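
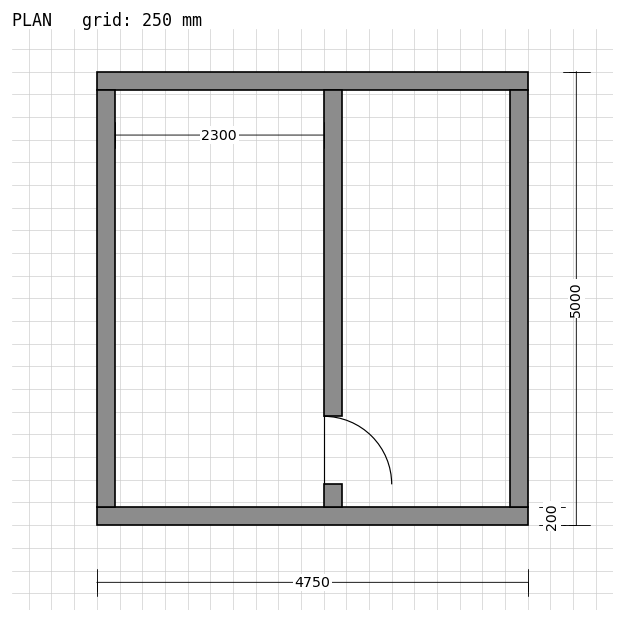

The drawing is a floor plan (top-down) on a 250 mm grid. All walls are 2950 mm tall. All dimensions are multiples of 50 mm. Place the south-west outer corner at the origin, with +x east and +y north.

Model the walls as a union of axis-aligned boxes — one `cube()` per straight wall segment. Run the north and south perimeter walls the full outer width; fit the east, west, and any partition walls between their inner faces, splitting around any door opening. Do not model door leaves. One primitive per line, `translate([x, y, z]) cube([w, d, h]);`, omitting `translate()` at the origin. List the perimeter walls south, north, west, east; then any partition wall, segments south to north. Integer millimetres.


cube([4750, 200, 2950]);
translate([0, 4800, 0]) cube([4750, 200, 2950]);
translate([0, 200, 0]) cube([200, 4600, 2950]);
translate([4550, 200, 0]) cube([200, 4600, 2950]);
translate([2500, 200, 0]) cube([200, 250, 2950]);
translate([2500, 1200, 0]) cube([200, 3600, 2950]);


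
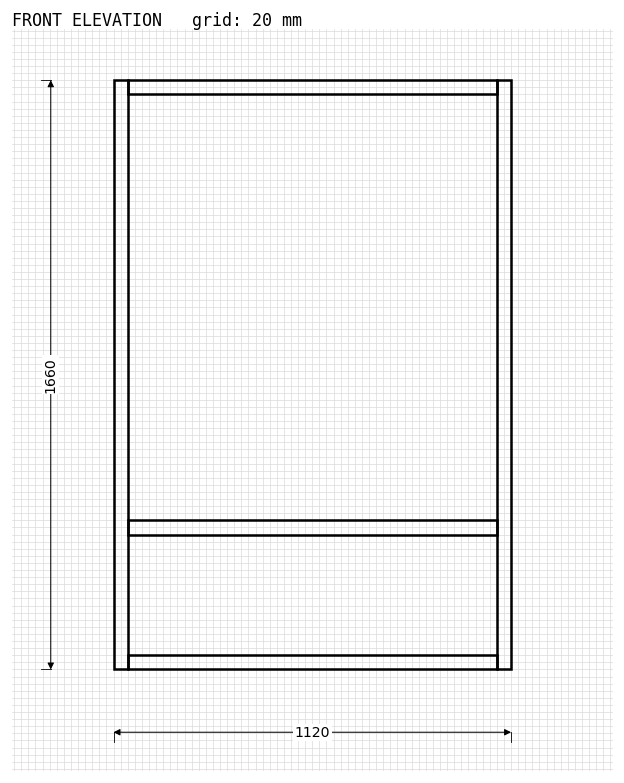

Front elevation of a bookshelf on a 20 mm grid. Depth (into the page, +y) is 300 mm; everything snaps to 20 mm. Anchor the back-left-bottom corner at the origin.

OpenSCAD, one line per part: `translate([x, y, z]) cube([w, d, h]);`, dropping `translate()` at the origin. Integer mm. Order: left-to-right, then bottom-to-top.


cube([40, 300, 1660]);
translate([40, 0, 0]) cube([1040, 300, 40]);
translate([40, 0, 380]) cube([1040, 300, 40]);
translate([40, 0, 1620]) cube([1040, 300, 40]);
translate([1080, 0, 0]) cube([40, 300, 1660]);


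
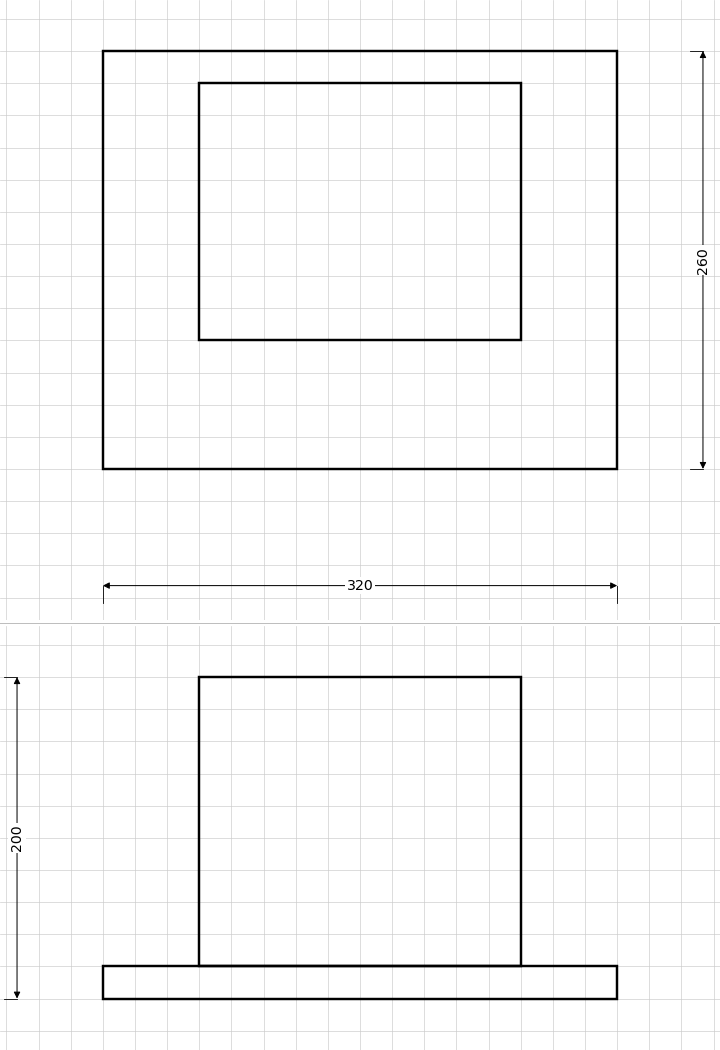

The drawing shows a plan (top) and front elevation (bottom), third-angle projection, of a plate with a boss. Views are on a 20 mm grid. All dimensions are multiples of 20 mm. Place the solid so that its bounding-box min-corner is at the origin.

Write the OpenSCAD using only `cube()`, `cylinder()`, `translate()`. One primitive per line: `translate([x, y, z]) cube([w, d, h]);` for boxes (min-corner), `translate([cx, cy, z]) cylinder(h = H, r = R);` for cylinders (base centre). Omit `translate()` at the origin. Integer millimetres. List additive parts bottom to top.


cube([320, 260, 20]);
translate([60, 80, 20]) cube([200, 160, 180]);


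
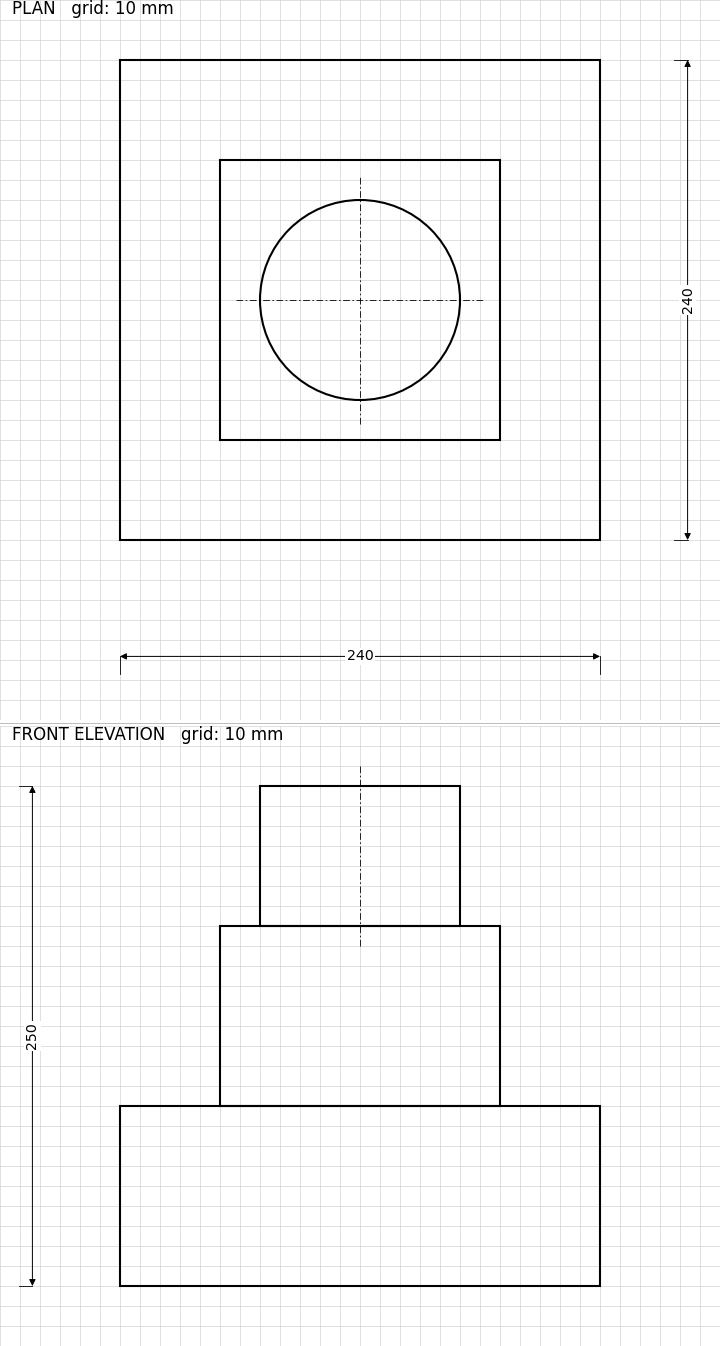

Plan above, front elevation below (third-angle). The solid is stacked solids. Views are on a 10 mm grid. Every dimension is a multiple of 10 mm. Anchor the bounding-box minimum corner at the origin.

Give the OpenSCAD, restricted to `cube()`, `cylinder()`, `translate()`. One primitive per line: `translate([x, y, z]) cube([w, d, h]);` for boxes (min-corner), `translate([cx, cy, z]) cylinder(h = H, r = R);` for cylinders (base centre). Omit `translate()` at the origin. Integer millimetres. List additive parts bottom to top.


cube([240, 240, 90]);
translate([50, 50, 90]) cube([140, 140, 90]);
translate([120, 120, 180]) cylinder(h = 70, r = 50);


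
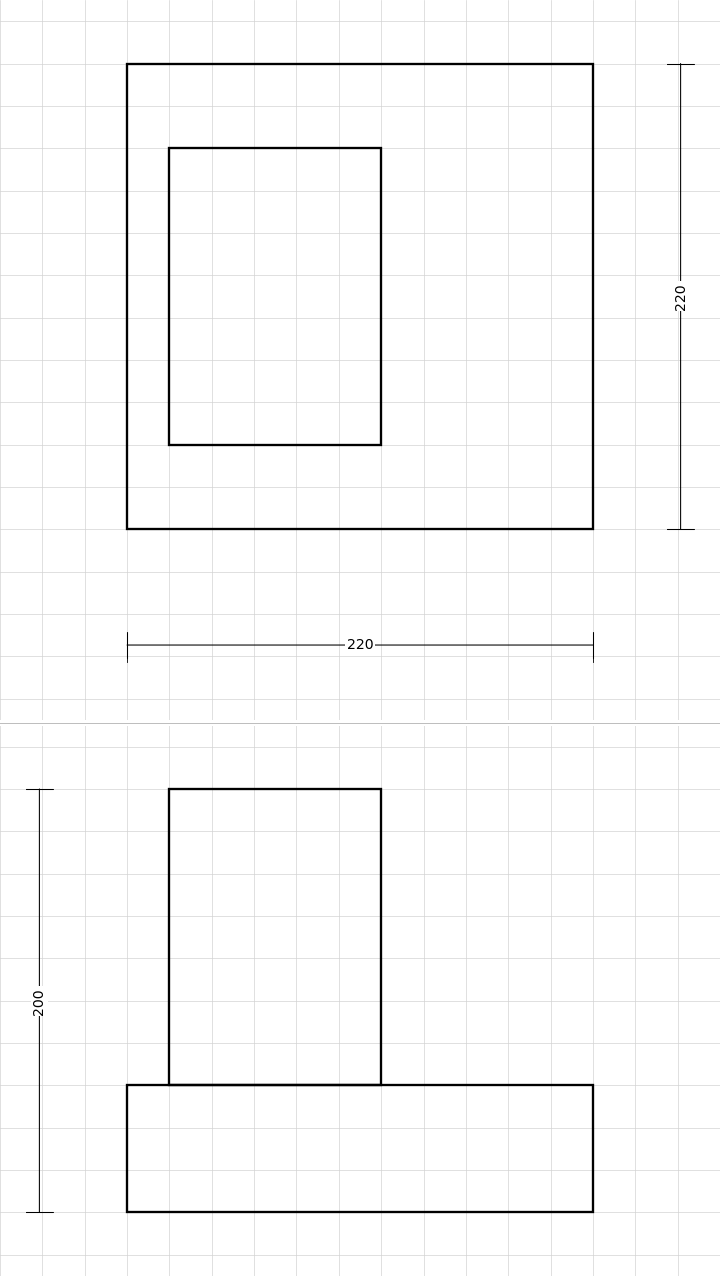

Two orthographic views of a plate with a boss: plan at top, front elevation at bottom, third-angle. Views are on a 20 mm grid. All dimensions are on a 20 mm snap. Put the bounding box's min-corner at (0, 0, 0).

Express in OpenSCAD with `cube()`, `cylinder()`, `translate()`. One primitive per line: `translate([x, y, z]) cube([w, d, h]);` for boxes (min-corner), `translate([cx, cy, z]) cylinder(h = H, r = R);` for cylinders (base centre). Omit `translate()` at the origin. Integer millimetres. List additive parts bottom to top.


cube([220, 220, 60]);
translate([20, 40, 60]) cube([100, 140, 140]);


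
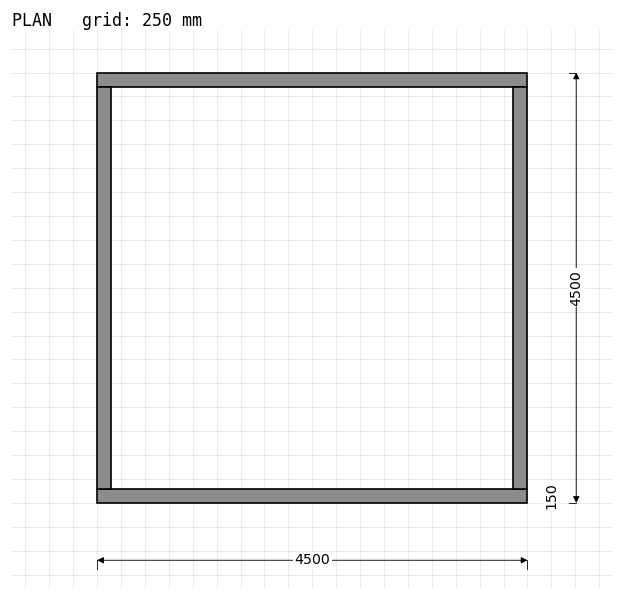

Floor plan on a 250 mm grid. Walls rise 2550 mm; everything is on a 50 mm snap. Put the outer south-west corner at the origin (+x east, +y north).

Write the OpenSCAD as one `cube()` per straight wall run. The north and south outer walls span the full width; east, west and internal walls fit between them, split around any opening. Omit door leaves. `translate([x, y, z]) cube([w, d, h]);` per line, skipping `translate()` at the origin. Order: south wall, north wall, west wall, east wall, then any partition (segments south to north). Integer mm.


cube([4500, 150, 2550]);
translate([0, 4350, 0]) cube([4500, 150, 2550]);
translate([0, 150, 0]) cube([150, 4200, 2550]);
translate([4350, 150, 0]) cube([150, 4200, 2550]);


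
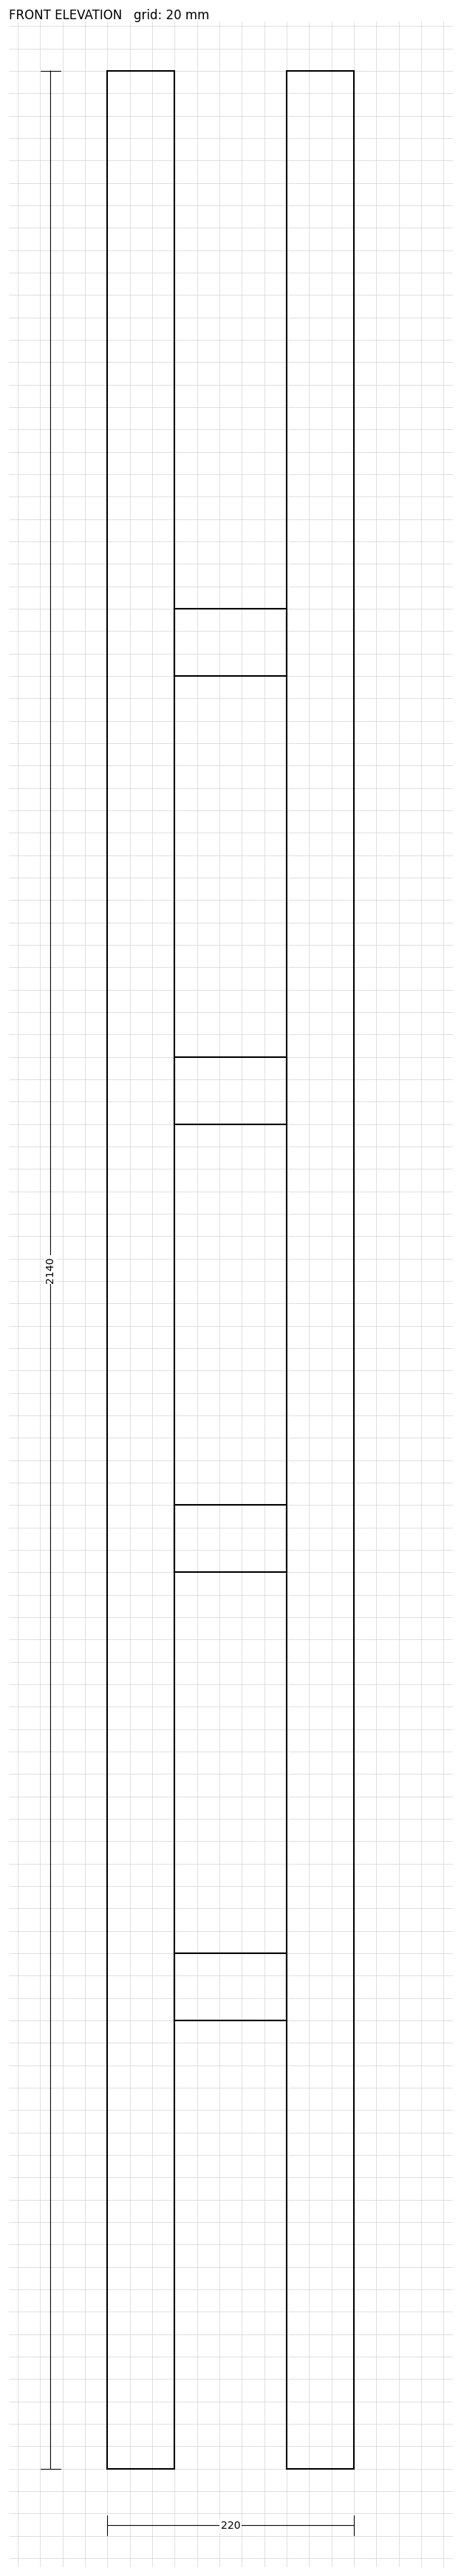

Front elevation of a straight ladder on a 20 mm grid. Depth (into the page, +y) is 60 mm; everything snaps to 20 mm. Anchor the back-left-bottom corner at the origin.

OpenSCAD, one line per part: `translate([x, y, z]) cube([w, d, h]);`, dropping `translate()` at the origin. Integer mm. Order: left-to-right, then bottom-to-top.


cube([60, 60, 2140]);
translate([60, 0, 400]) cube([100, 60, 60]);
translate([60, 0, 800]) cube([100, 60, 60]);
translate([60, 0, 1200]) cube([100, 60, 60]);
translate([60, 0, 1600]) cube([100, 60, 60]);
translate([160, 0, 0]) cube([60, 60, 2140]);


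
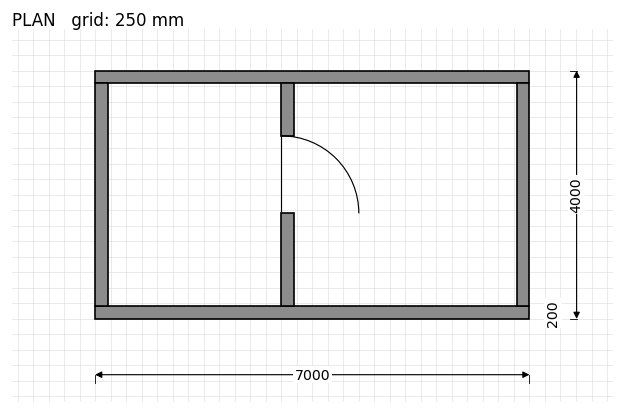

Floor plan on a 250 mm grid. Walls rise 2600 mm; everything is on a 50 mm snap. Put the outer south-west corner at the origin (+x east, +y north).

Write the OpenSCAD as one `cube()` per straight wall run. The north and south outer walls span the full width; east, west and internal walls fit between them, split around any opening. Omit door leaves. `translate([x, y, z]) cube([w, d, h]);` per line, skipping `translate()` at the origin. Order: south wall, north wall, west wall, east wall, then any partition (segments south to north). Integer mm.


cube([7000, 200, 2600]);
translate([0, 3800, 0]) cube([7000, 200, 2600]);
translate([0, 200, 0]) cube([200, 3600, 2600]);
translate([6800, 200, 0]) cube([200, 3600, 2600]);
translate([3000, 200, 0]) cube([200, 1500, 2600]);
translate([3000, 2950, 0]) cube([200, 850, 2600]);


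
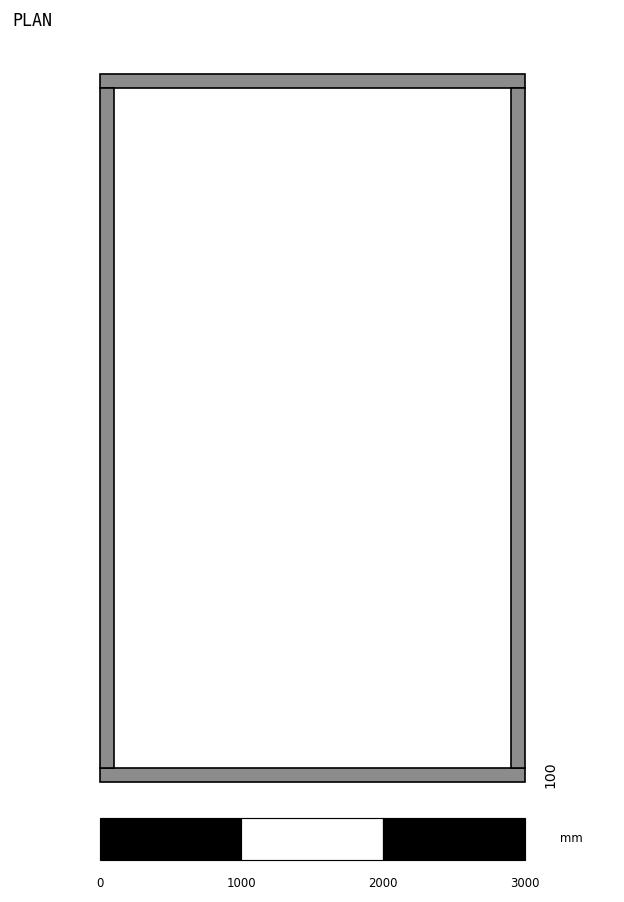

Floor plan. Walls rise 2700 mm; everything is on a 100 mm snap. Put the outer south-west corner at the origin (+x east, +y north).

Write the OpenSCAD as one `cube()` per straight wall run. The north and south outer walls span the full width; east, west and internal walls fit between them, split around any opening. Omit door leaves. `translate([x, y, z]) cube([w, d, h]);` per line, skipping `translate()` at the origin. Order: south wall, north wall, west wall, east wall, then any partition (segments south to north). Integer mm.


cube([3000, 100, 2700]);
translate([0, 4900, 0]) cube([3000, 100, 2700]);
translate([0, 100, 0]) cube([100, 4800, 2700]);
translate([2900, 100, 0]) cube([100, 4800, 2700]);


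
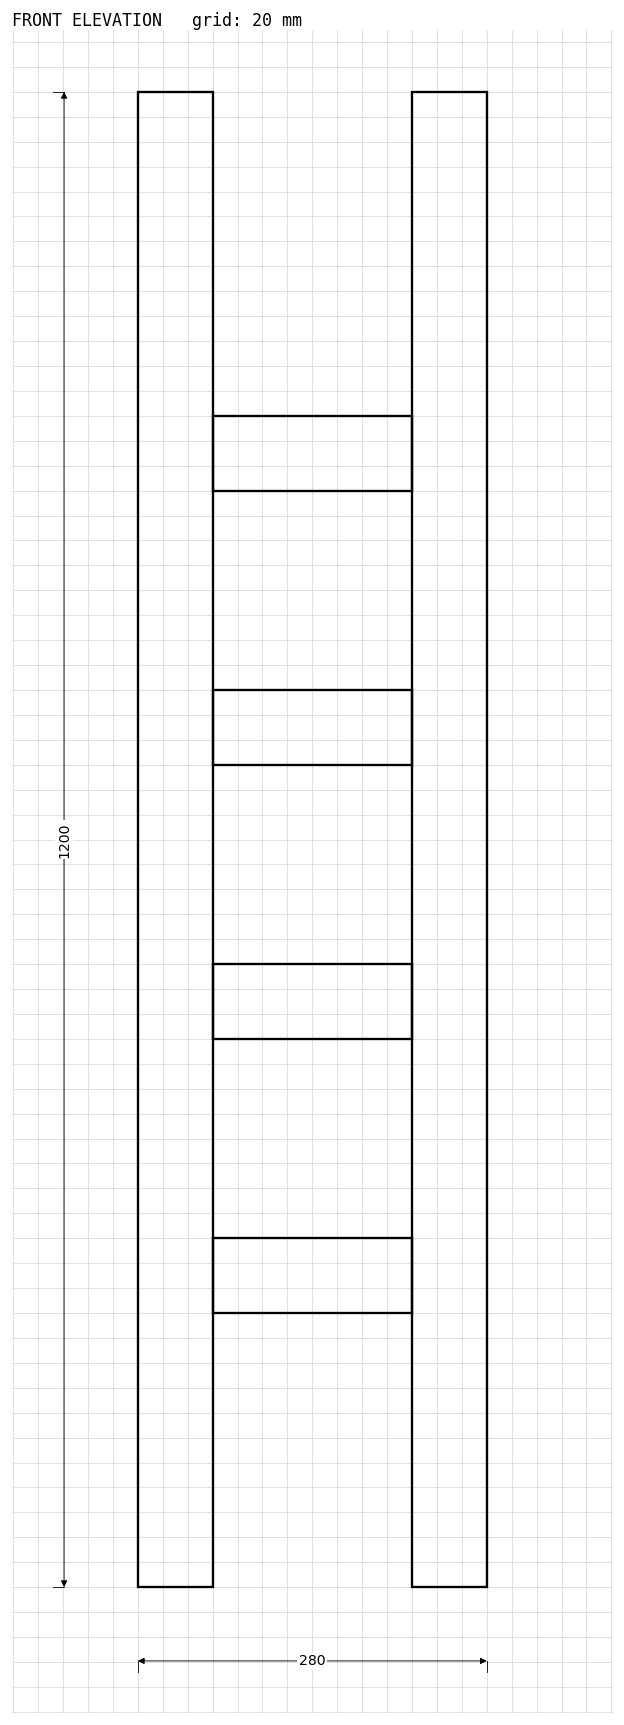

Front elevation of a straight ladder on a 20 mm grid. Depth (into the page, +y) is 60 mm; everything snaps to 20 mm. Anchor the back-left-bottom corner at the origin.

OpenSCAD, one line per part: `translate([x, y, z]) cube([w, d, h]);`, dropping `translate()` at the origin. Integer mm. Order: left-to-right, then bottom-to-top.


cube([60, 60, 1200]);
translate([60, 0, 220]) cube([160, 60, 60]);
translate([60, 0, 440]) cube([160, 60, 60]);
translate([60, 0, 660]) cube([160, 60, 60]);
translate([60, 0, 880]) cube([160, 60, 60]);
translate([220, 0, 0]) cube([60, 60, 1200]);


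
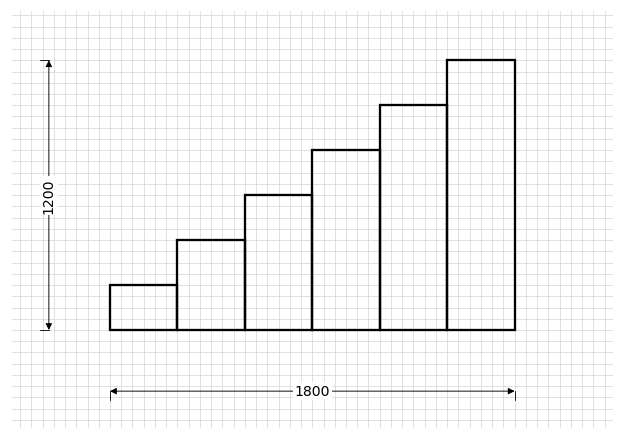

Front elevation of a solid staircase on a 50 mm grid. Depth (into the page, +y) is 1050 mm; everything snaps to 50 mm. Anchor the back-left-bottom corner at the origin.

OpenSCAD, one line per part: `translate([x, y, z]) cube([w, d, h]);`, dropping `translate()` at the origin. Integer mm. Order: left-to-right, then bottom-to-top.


cube([300, 1050, 200]);
translate([300, 0, 0]) cube([300, 1050, 400]);
translate([600, 0, 0]) cube([300, 1050, 600]);
translate([900, 0, 0]) cube([300, 1050, 800]);
translate([1200, 0, 0]) cube([300, 1050, 1000]);
translate([1500, 0, 0]) cube([300, 1050, 1200]);


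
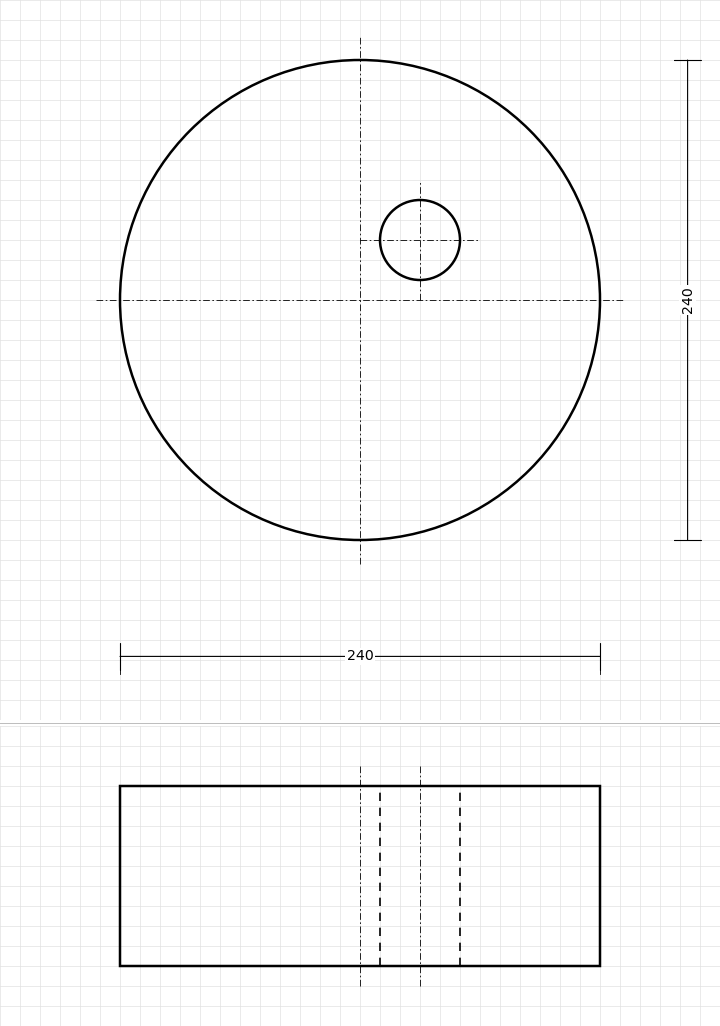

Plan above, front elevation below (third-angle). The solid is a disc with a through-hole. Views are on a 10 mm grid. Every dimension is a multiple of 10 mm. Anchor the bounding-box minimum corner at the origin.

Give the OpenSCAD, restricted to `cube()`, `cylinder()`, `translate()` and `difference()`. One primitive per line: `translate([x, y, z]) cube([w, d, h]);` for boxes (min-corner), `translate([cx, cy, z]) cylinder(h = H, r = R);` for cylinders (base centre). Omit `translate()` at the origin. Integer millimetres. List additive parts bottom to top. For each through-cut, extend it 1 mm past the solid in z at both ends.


difference() {
  translate([120, 120, 0]) cylinder(h = 90, r = 120);
  translate([150, 150, -1]) cylinder(h = 92, r = 20);
}


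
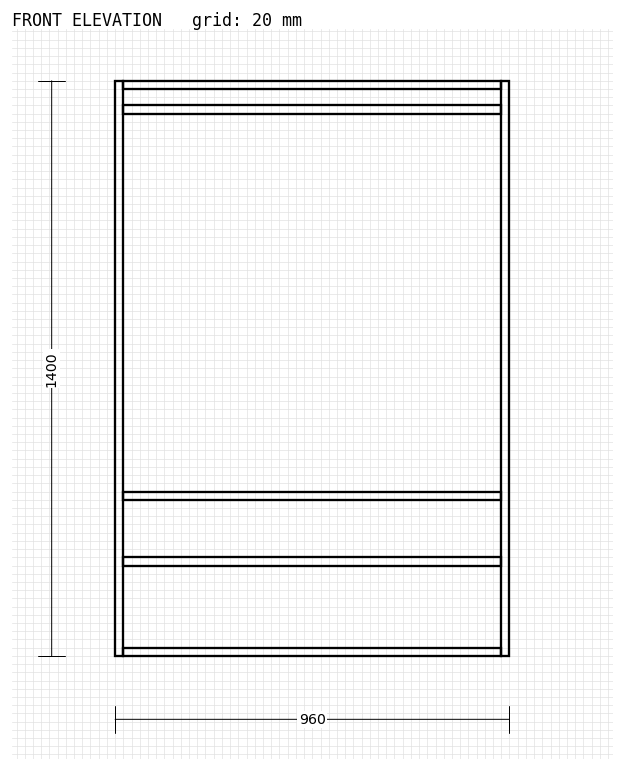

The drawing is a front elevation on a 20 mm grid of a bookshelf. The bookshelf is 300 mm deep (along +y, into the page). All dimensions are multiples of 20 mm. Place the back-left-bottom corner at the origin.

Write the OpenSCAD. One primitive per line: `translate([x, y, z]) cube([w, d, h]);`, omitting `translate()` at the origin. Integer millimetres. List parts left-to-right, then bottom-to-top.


cube([20, 300, 1400]);
translate([20, 0, 0]) cube([920, 300, 20]);
translate([20, 0, 220]) cube([920, 300, 20]);
translate([20, 0, 380]) cube([920, 300, 20]);
translate([20, 0, 1320]) cube([920, 300, 20]);
translate([20, 0, 1380]) cube([920, 300, 20]);
translate([940, 0, 0]) cube([20, 300, 1400]);


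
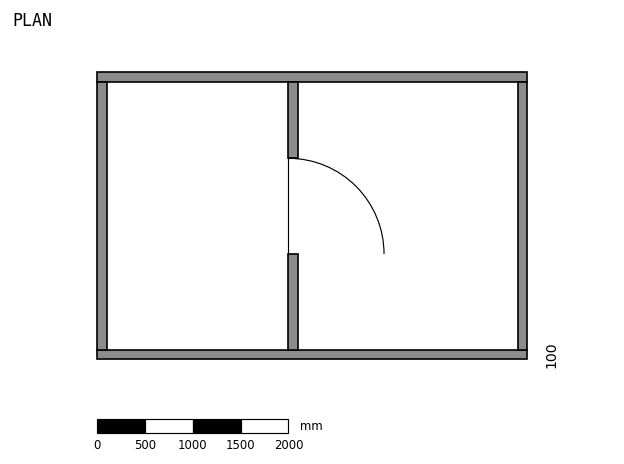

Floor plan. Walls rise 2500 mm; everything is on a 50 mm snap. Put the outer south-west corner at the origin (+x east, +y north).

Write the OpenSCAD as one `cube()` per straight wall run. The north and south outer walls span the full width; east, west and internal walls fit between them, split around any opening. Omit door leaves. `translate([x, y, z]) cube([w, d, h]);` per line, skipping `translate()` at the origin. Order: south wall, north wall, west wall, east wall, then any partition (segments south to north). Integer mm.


cube([4500, 100, 2500]);
translate([0, 2900, 0]) cube([4500, 100, 2500]);
translate([0, 100, 0]) cube([100, 2800, 2500]);
translate([4400, 100, 0]) cube([100, 2800, 2500]);
translate([2000, 100, 0]) cube([100, 1000, 2500]);
translate([2000, 2100, 0]) cube([100, 800, 2500]);


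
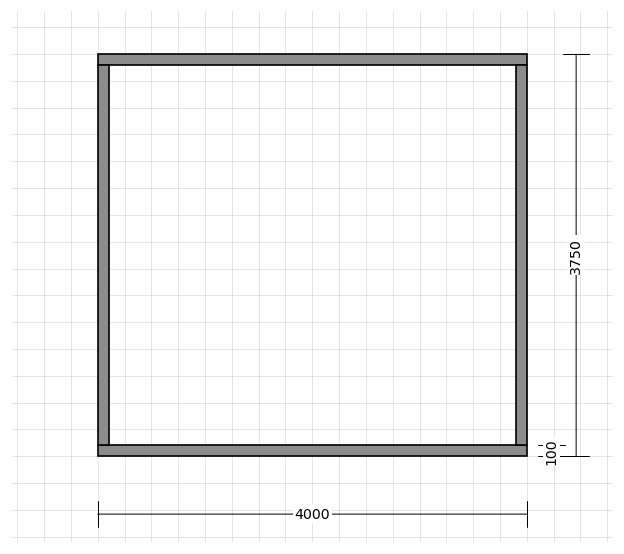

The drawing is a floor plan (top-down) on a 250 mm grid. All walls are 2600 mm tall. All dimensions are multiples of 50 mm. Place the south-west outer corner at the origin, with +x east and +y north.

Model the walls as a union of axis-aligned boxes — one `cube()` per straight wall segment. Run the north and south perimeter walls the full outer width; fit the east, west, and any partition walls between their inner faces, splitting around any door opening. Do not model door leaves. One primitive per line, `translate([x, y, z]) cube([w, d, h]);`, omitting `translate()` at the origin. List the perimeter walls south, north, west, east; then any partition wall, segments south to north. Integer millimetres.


cube([4000, 100, 2600]);
translate([0, 3650, 0]) cube([4000, 100, 2600]);
translate([0, 100, 0]) cube([100, 3550, 2600]);
translate([3900, 100, 0]) cube([100, 3550, 2600]);


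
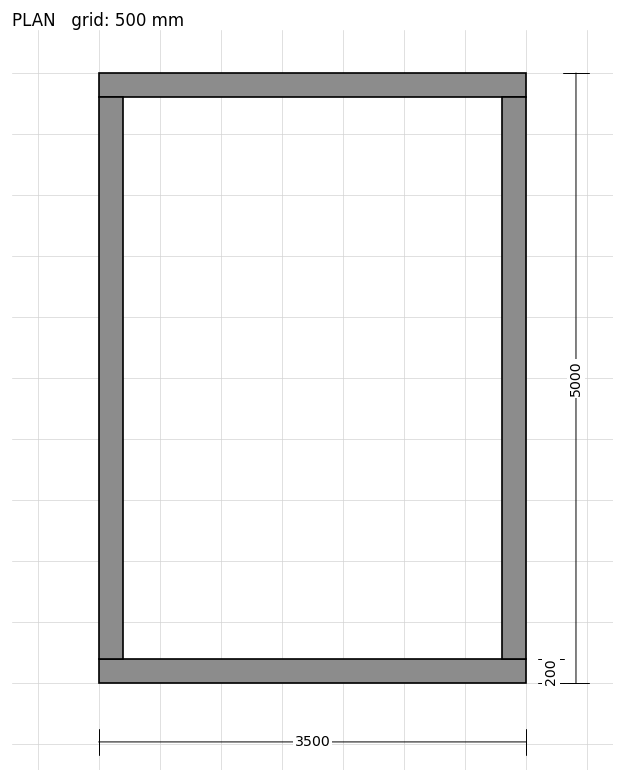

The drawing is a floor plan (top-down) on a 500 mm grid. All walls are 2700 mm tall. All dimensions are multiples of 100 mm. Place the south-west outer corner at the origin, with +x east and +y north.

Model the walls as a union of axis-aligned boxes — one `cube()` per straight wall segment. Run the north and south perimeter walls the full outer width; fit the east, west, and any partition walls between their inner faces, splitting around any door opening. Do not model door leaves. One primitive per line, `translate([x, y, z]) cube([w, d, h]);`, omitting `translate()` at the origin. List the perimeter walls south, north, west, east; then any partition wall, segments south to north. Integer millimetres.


cube([3500, 200, 2700]);
translate([0, 4800, 0]) cube([3500, 200, 2700]);
translate([0, 200, 0]) cube([200, 4600, 2700]);
translate([3300, 200, 0]) cube([200, 4600, 2700]);


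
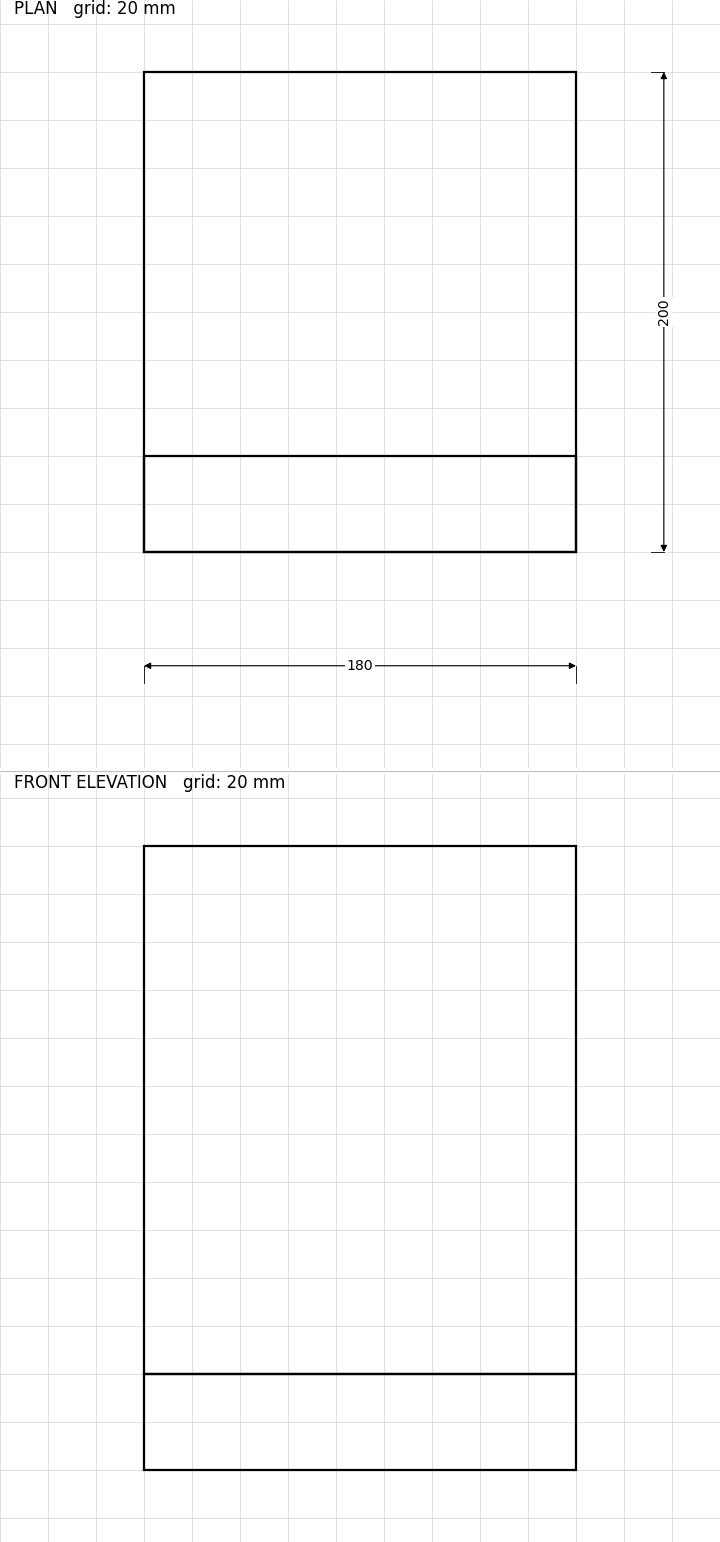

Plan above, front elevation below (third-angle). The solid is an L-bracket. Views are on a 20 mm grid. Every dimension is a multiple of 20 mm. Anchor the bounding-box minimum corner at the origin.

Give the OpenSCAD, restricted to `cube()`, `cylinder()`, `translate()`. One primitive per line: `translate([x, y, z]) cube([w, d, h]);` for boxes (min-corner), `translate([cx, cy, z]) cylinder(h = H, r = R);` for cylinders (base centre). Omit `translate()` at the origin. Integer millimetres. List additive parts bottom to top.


cube([180, 200, 40]);
translate([0, 0, 40]) cube([180, 40, 220]);


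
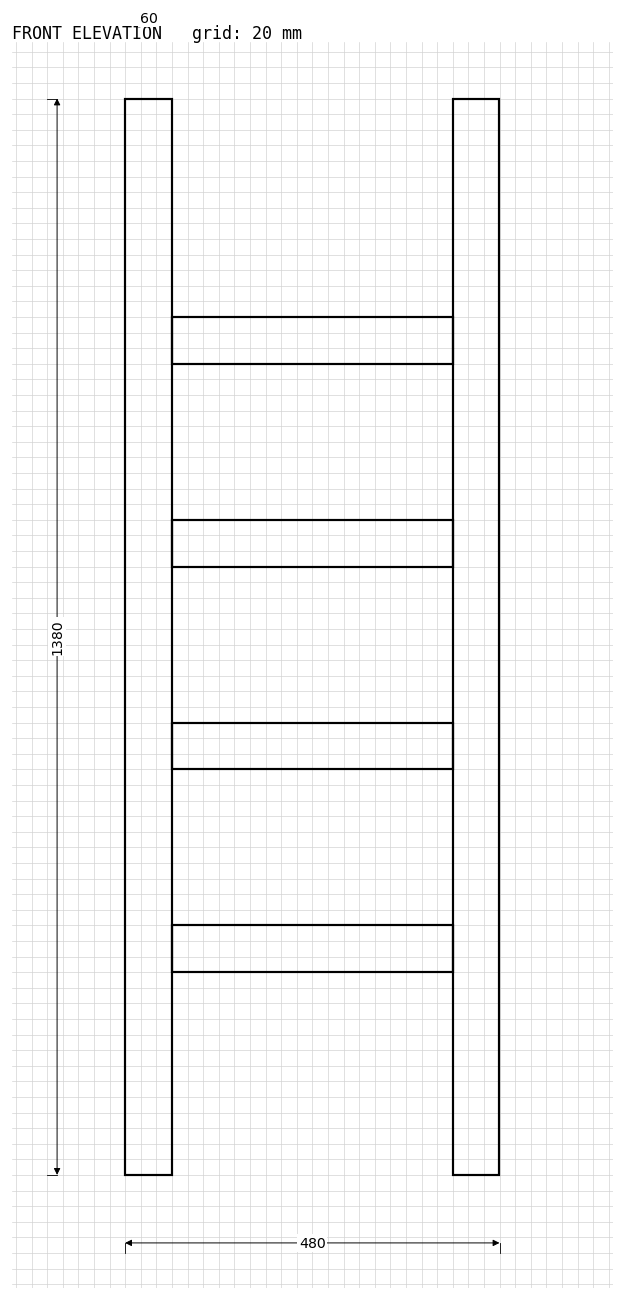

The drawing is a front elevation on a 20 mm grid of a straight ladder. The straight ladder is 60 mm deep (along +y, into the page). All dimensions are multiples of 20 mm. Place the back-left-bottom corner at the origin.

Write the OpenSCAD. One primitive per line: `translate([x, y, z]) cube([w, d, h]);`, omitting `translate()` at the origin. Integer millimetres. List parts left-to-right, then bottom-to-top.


cube([60, 60, 1380]);
translate([60, 0, 260]) cube([360, 60, 60]);
translate([60, 0, 520]) cube([360, 60, 60]);
translate([60, 0, 780]) cube([360, 60, 60]);
translate([60, 0, 1040]) cube([360, 60, 60]);
translate([420, 0, 0]) cube([60, 60, 1380]);


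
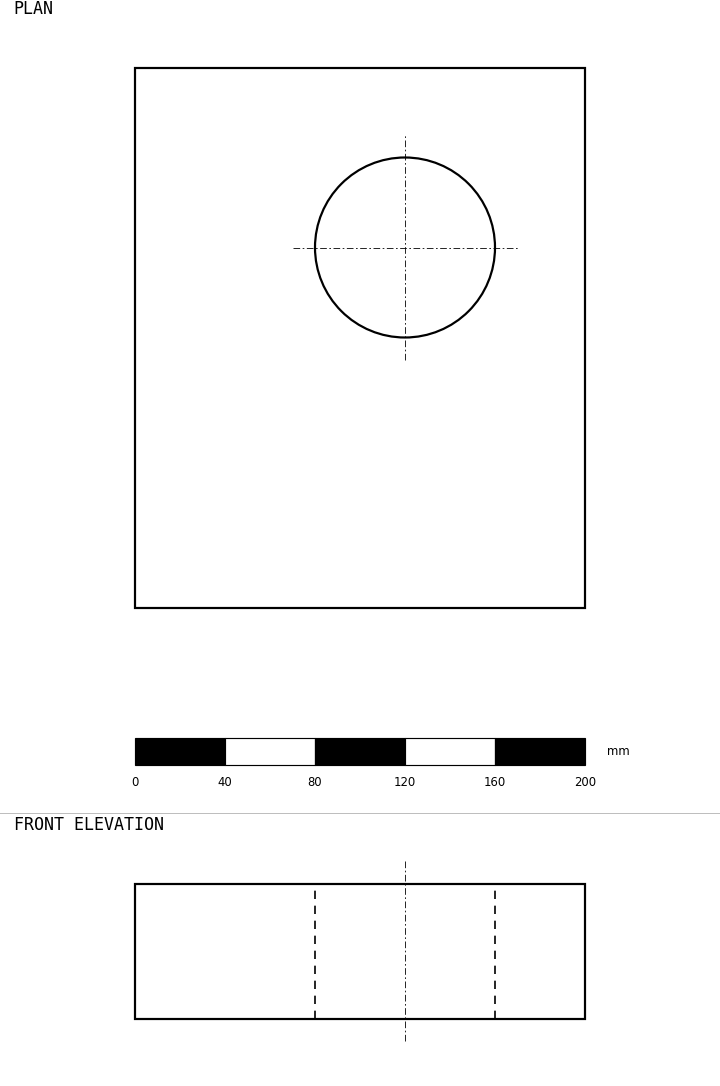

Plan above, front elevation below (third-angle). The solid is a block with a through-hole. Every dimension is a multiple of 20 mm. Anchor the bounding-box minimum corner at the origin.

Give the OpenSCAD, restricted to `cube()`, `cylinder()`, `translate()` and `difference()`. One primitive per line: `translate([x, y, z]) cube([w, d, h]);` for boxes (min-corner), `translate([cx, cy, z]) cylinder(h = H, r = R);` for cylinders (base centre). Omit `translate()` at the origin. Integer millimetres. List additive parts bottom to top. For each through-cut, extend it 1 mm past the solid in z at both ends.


difference() {
  cube([200, 240, 60]);
  translate([120, 160, -1]) cylinder(h = 62, r = 40);
}


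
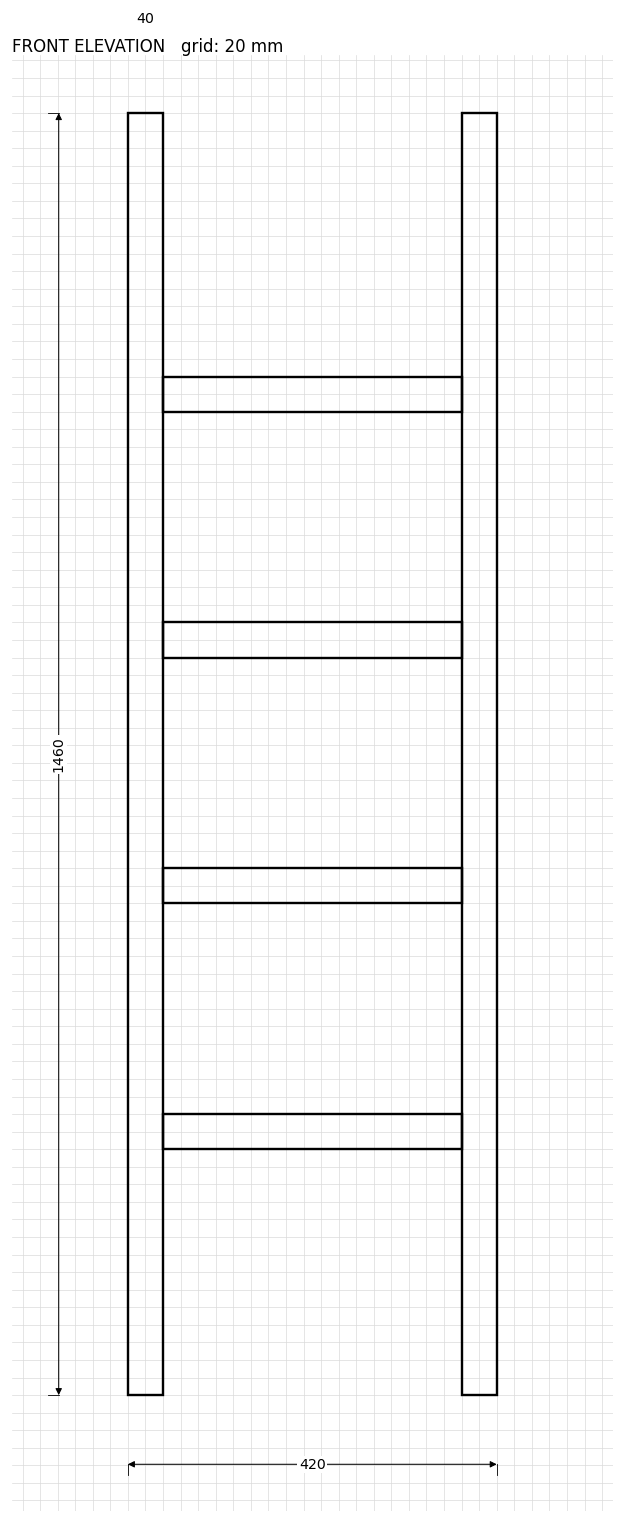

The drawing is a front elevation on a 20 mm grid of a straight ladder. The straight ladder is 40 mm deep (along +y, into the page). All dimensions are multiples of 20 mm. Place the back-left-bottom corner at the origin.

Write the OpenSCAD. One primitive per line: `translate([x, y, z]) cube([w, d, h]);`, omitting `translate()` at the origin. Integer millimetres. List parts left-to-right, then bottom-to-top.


cube([40, 40, 1460]);
translate([40, 0, 280]) cube([340, 40, 40]);
translate([40, 0, 560]) cube([340, 40, 40]);
translate([40, 0, 840]) cube([340, 40, 40]);
translate([40, 0, 1120]) cube([340, 40, 40]);
translate([380, 0, 0]) cube([40, 40, 1460]);


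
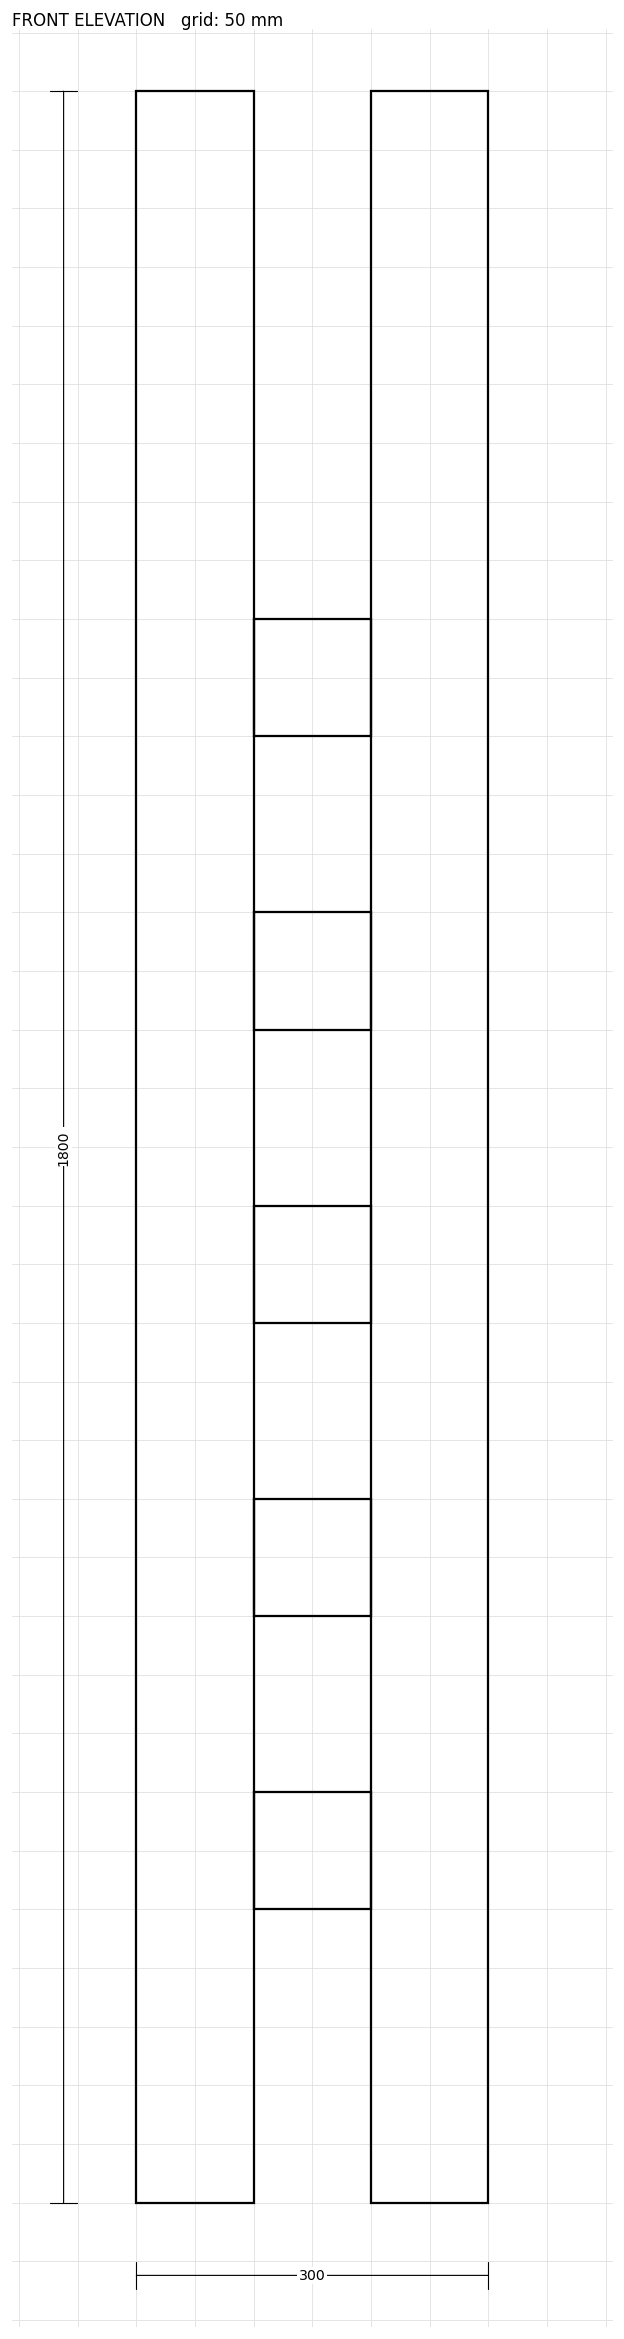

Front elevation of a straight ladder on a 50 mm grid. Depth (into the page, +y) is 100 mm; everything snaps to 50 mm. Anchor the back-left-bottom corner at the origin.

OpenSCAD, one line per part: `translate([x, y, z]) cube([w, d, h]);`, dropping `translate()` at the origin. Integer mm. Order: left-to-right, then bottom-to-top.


cube([100, 100, 1800]);
translate([100, 0, 250]) cube([100, 100, 100]);
translate([100, 0, 500]) cube([100, 100, 100]);
translate([100, 0, 750]) cube([100, 100, 100]);
translate([100, 0, 1000]) cube([100, 100, 100]);
translate([100, 0, 1250]) cube([100, 100, 100]);
translate([200, 0, 0]) cube([100, 100, 1800]);


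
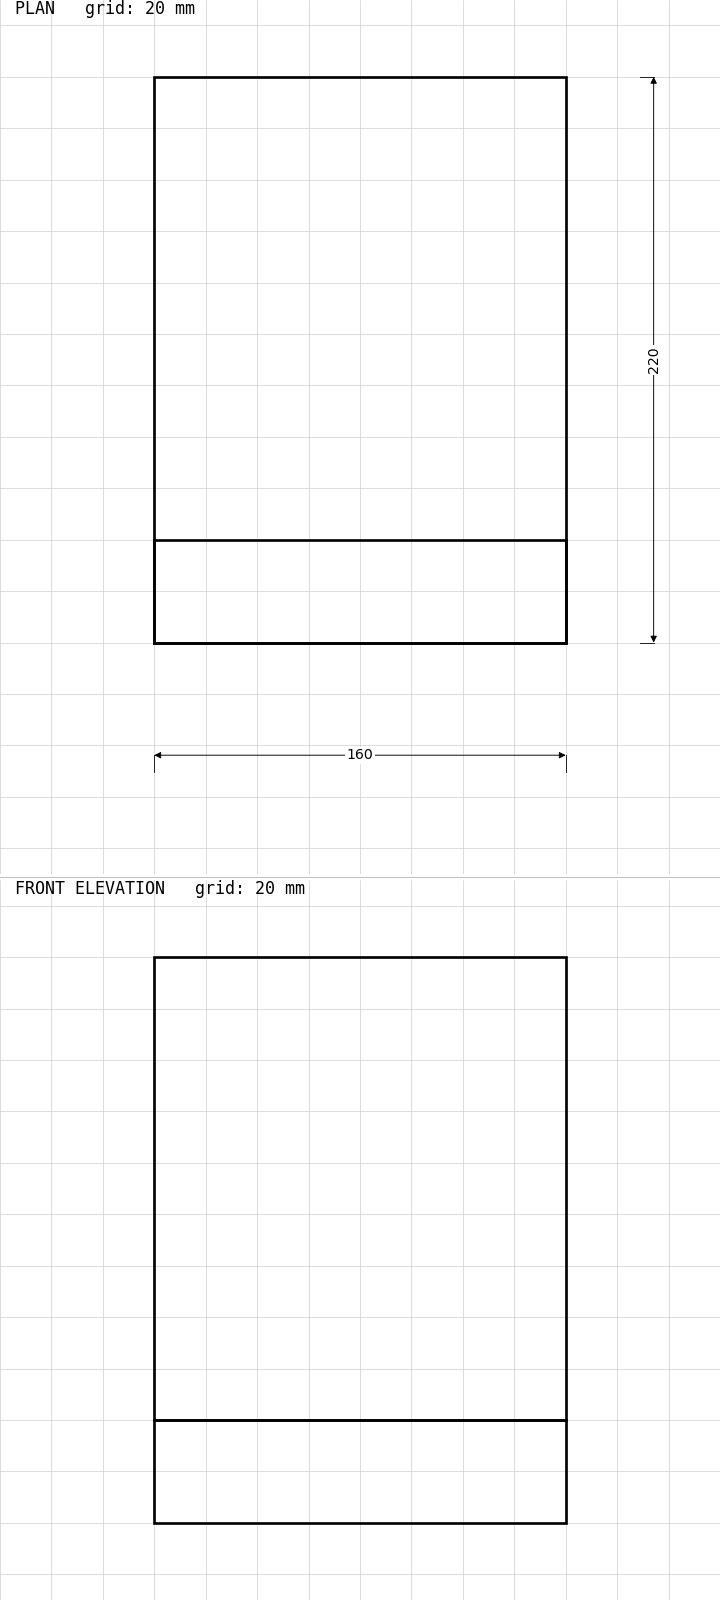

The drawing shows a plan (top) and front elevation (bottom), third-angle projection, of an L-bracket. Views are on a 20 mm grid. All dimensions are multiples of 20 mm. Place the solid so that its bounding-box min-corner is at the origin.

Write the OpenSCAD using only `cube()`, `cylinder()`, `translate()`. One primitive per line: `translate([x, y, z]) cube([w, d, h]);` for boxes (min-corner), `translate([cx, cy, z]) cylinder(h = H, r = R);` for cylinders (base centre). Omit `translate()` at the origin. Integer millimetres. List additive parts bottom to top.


cube([160, 220, 40]);
translate([0, 0, 40]) cube([160, 40, 180]);


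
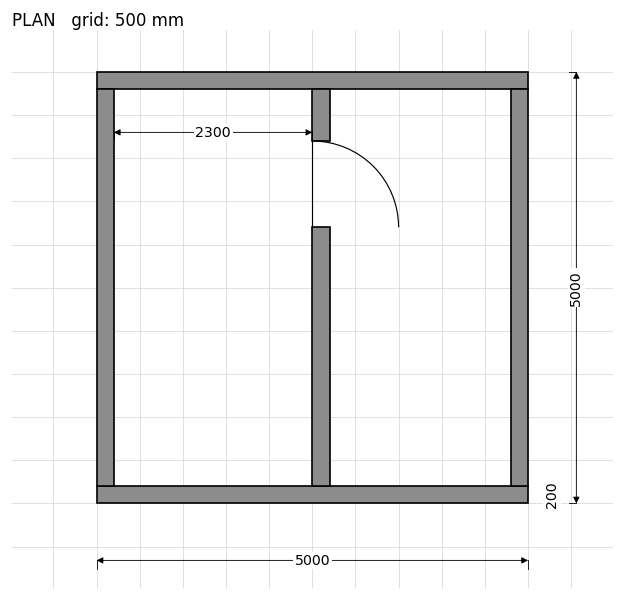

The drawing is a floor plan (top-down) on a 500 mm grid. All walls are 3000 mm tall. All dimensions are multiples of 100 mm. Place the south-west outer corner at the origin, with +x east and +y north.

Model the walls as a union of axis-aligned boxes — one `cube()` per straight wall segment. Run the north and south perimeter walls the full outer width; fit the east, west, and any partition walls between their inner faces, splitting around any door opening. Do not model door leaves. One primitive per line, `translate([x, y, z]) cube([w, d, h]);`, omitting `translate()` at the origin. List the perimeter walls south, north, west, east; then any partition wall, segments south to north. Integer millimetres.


cube([5000, 200, 3000]);
translate([0, 4800, 0]) cube([5000, 200, 3000]);
translate([0, 200, 0]) cube([200, 4600, 3000]);
translate([4800, 200, 0]) cube([200, 4600, 3000]);
translate([2500, 200, 0]) cube([200, 3000, 3000]);
translate([2500, 4200, 0]) cube([200, 600, 3000]);


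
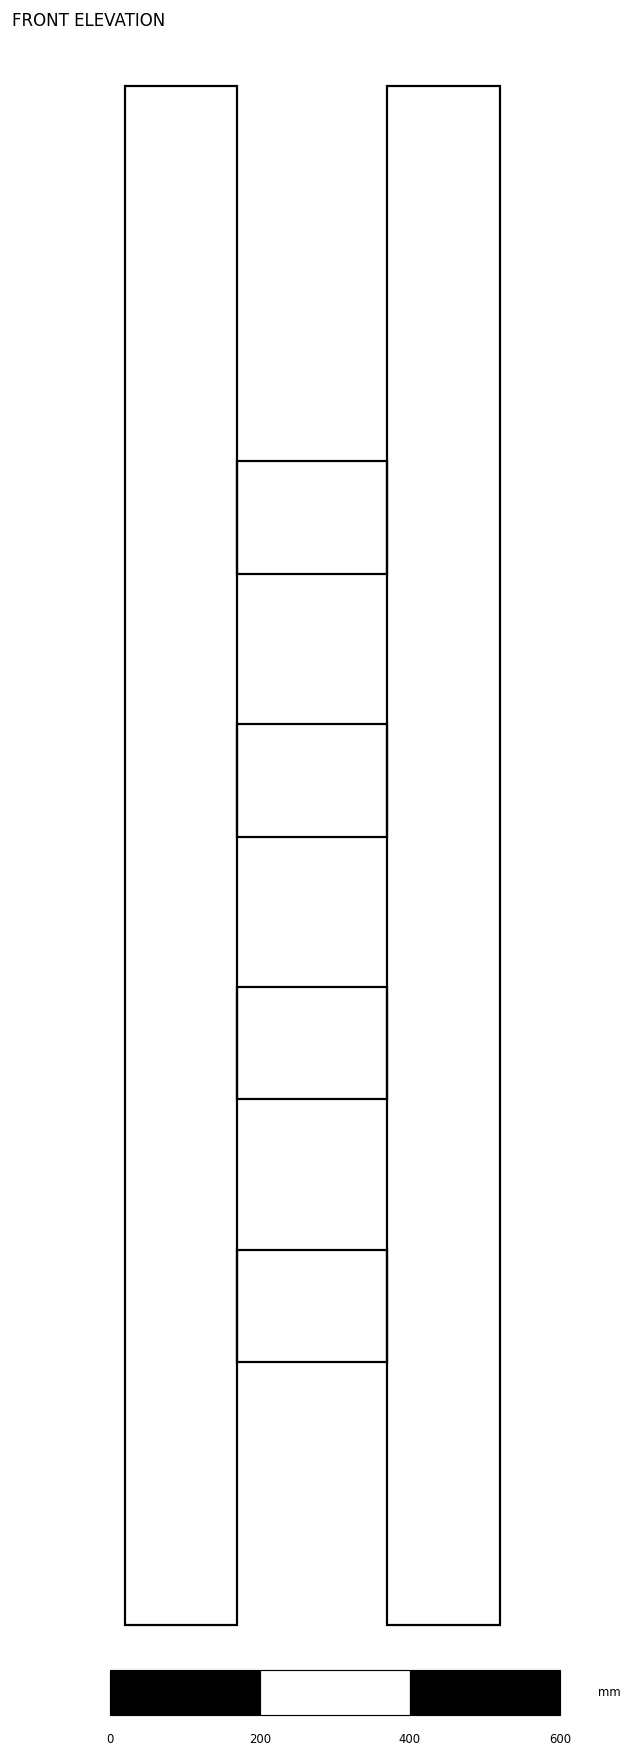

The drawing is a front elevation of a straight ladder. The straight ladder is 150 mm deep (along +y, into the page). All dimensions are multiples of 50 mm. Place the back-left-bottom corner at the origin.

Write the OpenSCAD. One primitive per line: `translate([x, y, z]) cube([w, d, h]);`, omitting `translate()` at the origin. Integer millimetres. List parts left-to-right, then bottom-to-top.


cube([150, 150, 2050]);
translate([150, 0, 350]) cube([200, 150, 150]);
translate([150, 0, 700]) cube([200, 150, 150]);
translate([150, 0, 1050]) cube([200, 150, 150]);
translate([150, 0, 1400]) cube([200, 150, 150]);
translate([350, 0, 0]) cube([150, 150, 2050]);


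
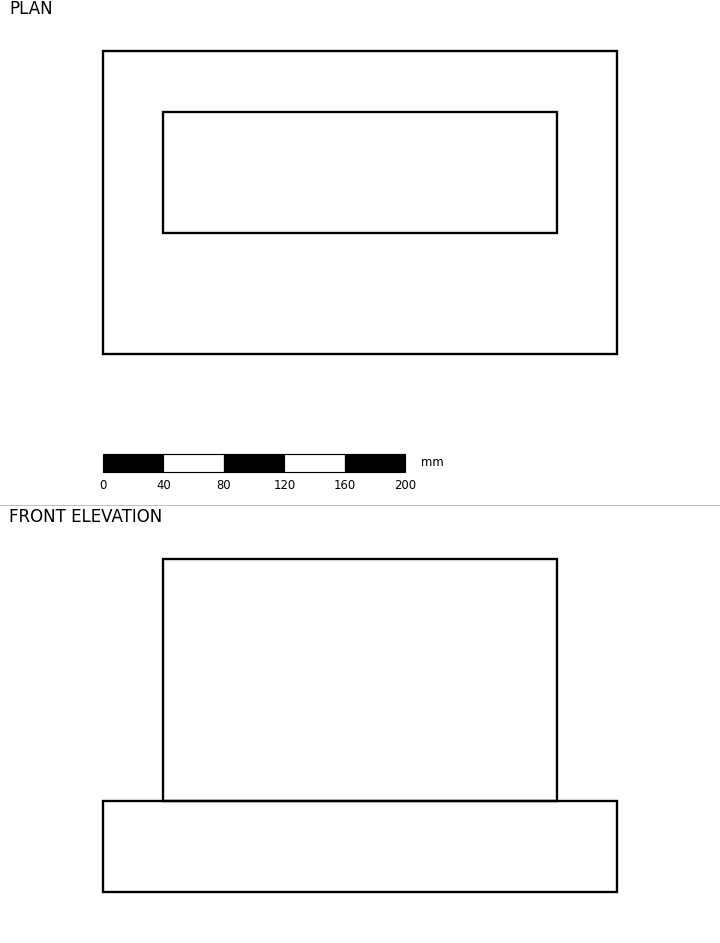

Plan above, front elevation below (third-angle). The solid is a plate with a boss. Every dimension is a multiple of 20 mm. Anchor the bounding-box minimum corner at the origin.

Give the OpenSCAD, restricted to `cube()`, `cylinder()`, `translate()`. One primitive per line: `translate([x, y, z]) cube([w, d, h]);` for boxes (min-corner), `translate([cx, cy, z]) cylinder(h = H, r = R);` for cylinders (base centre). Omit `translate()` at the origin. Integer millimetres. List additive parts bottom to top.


cube([340, 200, 60]);
translate([40, 80, 60]) cube([260, 80, 160]);


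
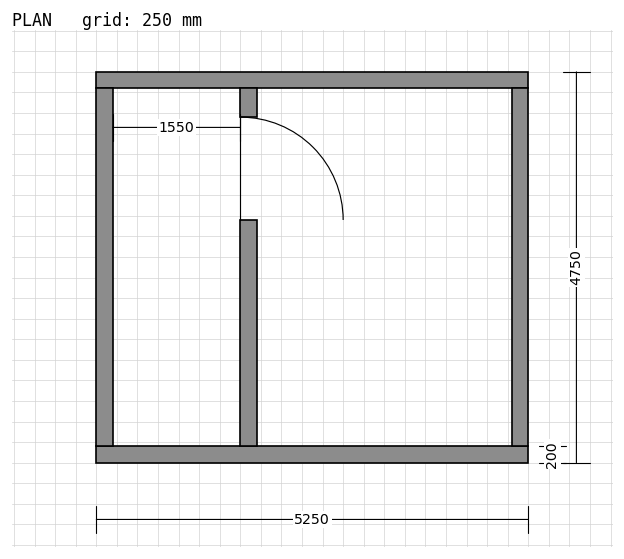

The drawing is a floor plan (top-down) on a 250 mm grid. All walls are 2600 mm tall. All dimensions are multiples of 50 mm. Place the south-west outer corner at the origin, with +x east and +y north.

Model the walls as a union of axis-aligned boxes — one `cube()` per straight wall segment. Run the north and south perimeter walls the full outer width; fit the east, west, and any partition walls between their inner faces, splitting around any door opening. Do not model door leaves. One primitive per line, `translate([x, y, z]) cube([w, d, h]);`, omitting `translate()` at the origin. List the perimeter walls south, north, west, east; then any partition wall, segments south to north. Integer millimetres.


cube([5250, 200, 2600]);
translate([0, 4550, 0]) cube([5250, 200, 2600]);
translate([0, 200, 0]) cube([200, 4350, 2600]);
translate([5050, 200, 0]) cube([200, 4350, 2600]);
translate([1750, 200, 0]) cube([200, 2750, 2600]);
translate([1750, 4200, 0]) cube([200, 350, 2600]);


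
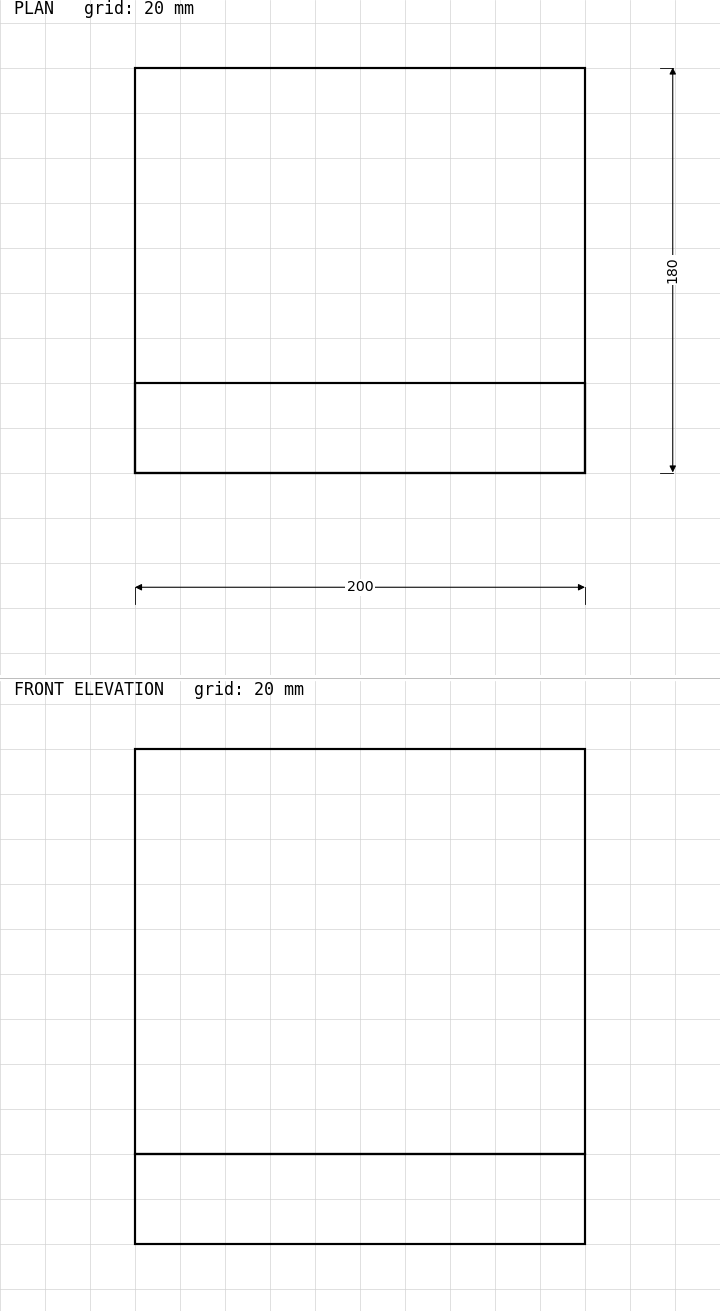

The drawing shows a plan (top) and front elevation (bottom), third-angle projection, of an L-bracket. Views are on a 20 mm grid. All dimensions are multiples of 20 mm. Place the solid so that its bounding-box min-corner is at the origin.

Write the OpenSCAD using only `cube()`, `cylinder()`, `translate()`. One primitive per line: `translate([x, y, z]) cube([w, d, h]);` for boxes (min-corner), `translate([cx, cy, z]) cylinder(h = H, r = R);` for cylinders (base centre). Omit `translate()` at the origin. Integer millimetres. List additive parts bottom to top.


cube([200, 180, 40]);
translate([0, 0, 40]) cube([200, 40, 180]);


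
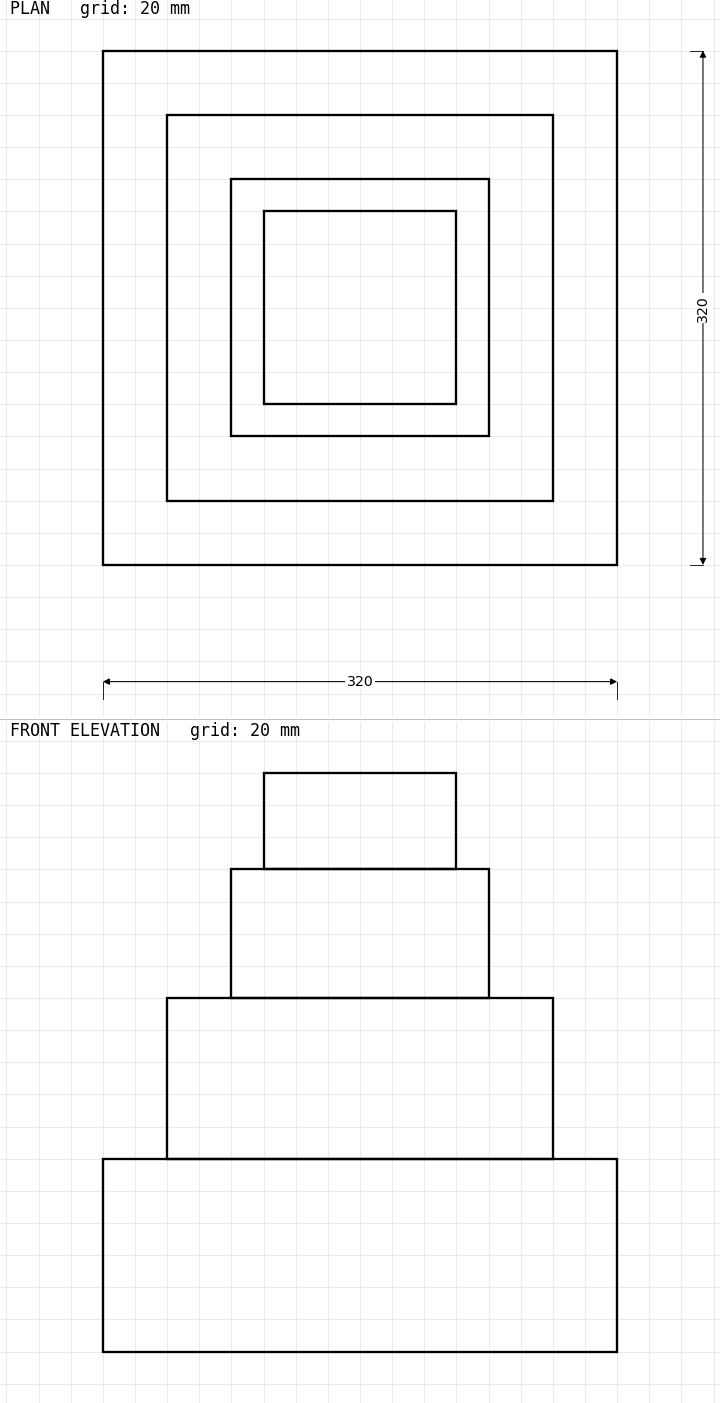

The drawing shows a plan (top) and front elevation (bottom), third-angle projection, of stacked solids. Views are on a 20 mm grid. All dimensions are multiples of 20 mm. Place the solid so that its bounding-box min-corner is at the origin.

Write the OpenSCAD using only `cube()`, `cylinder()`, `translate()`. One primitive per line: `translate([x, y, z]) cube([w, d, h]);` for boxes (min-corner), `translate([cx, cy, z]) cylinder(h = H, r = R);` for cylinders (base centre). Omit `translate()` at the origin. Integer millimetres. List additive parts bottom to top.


cube([320, 320, 120]);
translate([40, 40, 120]) cube([240, 240, 100]);
translate([80, 80, 220]) cube([160, 160, 80]);
translate([100, 100, 300]) cube([120, 120, 60]);


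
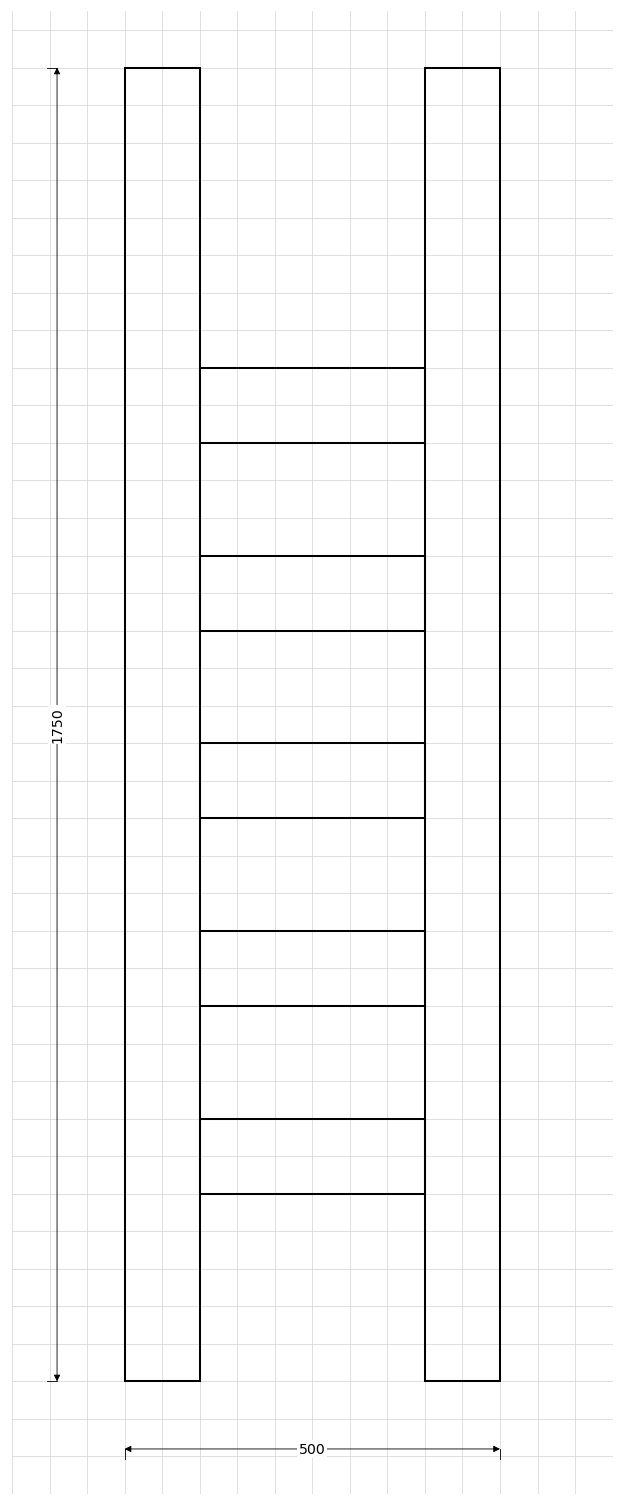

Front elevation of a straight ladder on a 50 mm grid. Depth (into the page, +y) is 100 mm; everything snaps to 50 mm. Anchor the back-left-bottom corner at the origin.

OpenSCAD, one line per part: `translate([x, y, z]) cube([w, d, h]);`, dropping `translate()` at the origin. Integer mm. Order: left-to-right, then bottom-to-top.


cube([100, 100, 1750]);
translate([100, 0, 250]) cube([300, 100, 100]);
translate([100, 0, 500]) cube([300, 100, 100]);
translate([100, 0, 750]) cube([300, 100, 100]);
translate([100, 0, 1000]) cube([300, 100, 100]);
translate([100, 0, 1250]) cube([300, 100, 100]);
translate([400, 0, 0]) cube([100, 100, 1750]);


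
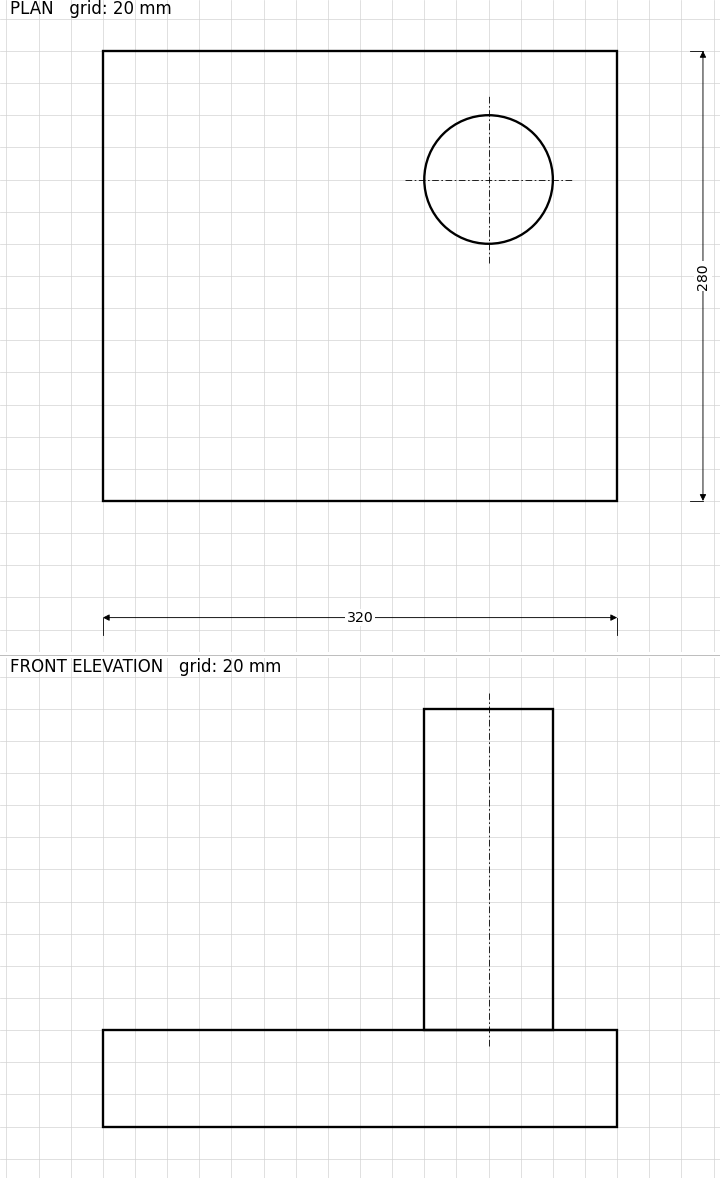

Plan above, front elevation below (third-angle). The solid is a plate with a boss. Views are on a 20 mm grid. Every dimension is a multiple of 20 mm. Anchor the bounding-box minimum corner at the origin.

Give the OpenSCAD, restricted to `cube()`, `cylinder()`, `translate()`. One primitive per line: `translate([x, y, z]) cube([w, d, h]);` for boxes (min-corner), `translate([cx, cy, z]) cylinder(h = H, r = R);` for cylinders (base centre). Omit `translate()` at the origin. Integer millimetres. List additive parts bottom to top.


cube([320, 280, 60]);
translate([240, 200, 60]) cylinder(h = 200, r = 40);


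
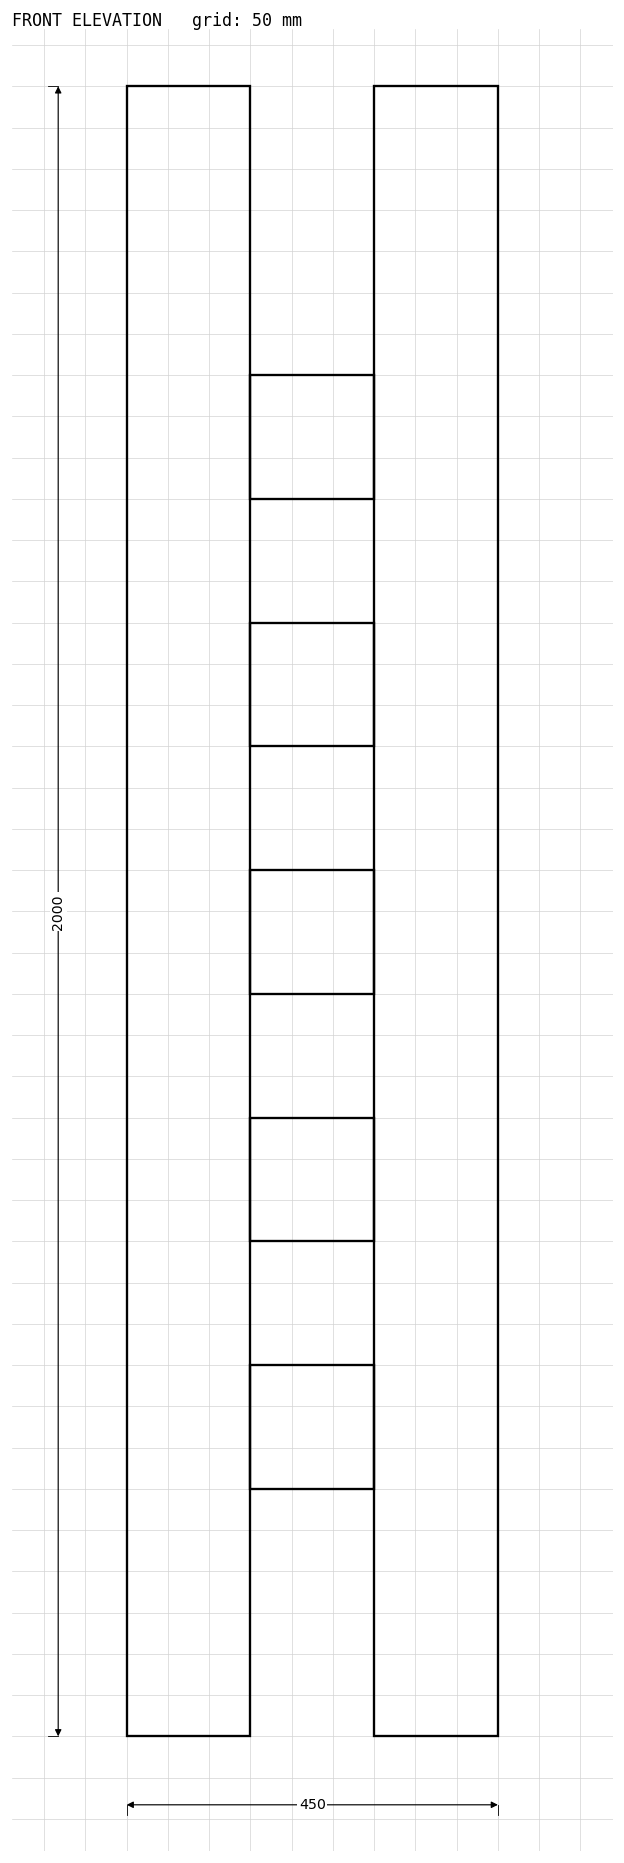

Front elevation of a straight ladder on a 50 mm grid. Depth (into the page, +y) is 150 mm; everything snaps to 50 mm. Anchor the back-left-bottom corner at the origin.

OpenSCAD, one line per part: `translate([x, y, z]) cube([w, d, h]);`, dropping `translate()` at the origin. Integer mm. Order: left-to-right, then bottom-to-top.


cube([150, 150, 2000]);
translate([150, 0, 300]) cube([150, 150, 150]);
translate([150, 0, 600]) cube([150, 150, 150]);
translate([150, 0, 900]) cube([150, 150, 150]);
translate([150, 0, 1200]) cube([150, 150, 150]);
translate([150, 0, 1500]) cube([150, 150, 150]);
translate([300, 0, 0]) cube([150, 150, 2000]);
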